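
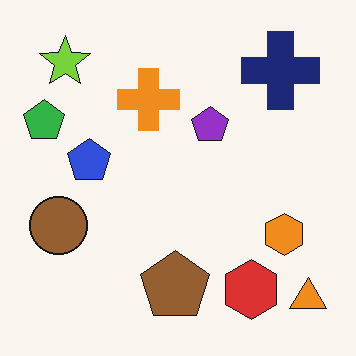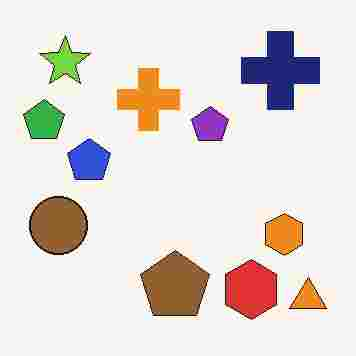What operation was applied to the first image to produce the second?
The transformation is: degraded with heavy JPEG compression.

Blocky 8×8 compression artifacts appear around shape edges and the flat background shows ringing — characteristic JPEG degradation.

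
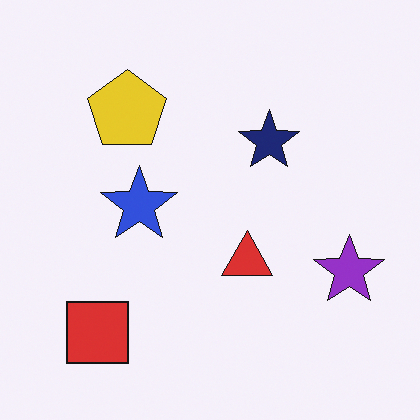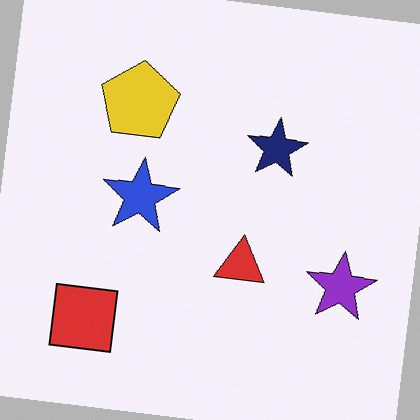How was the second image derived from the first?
The transformation is: rotated clockwise by a small amount.

Every shape is tilted by the same angle and the image corners show triangular fill wedges — a whole-image rotation by a non-right angle.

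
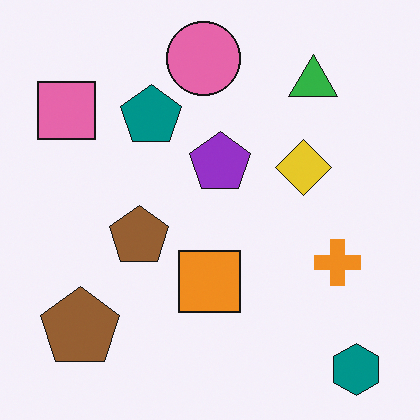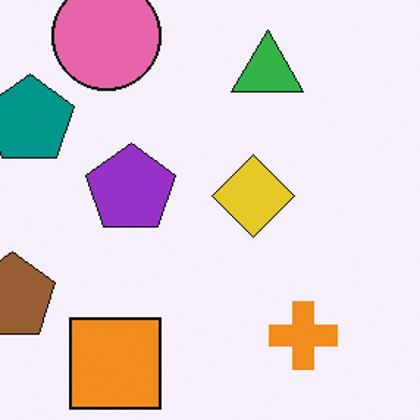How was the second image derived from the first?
Cropped to a modestly smaller region and rescaled.

The visible shapes are larger and the field of view is narrower; shapes near the original edges may be partly or wholly outside the frame — a crop-and-rescale.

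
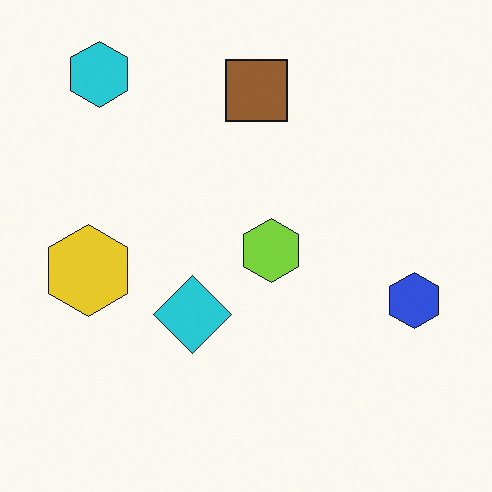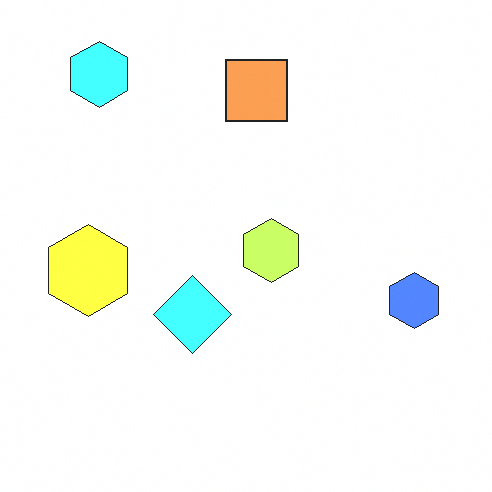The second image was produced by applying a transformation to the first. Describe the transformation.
The second image is the first noticeably brightened.

Every pixel — background and shapes alike — is uniformly brightened.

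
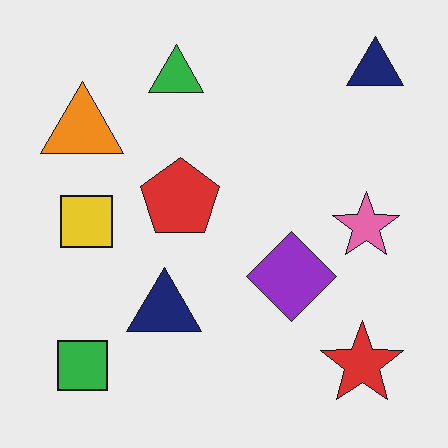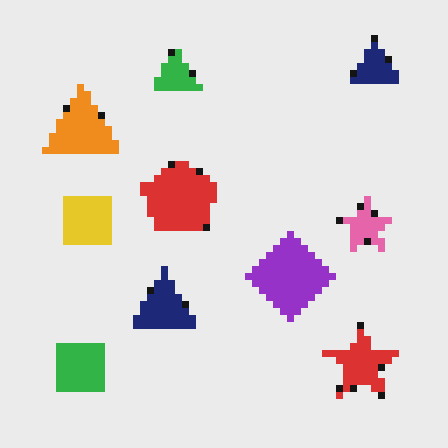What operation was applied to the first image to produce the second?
This is the original image moderately pixelated.

Shapes are reduced to large square blocks; fine edges and outlines are lost — a downscale-then-upscale (mosaic) effect.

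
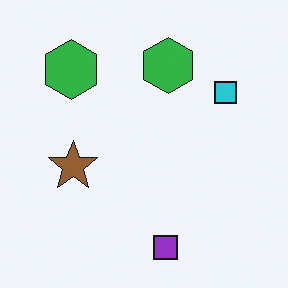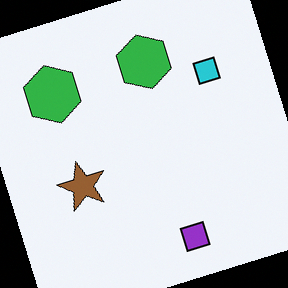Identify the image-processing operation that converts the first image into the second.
This is the original image rotated counter-clockwise by a clearly visible amount.

Every shape is tilted by the same angle and the image corners show triangular fill wedges — a whole-image rotation by a non-right angle.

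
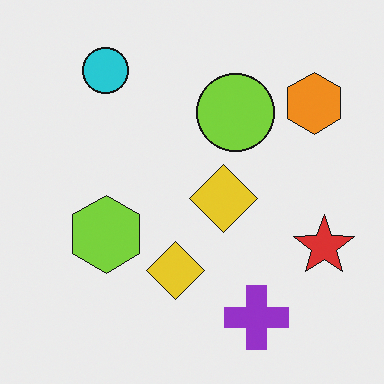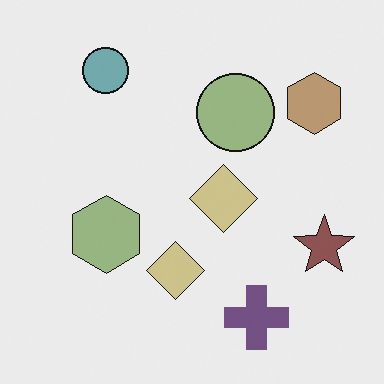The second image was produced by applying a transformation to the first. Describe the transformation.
The transformation is: heavily desaturated.

All colors are more muted and greyish — a global saturation change.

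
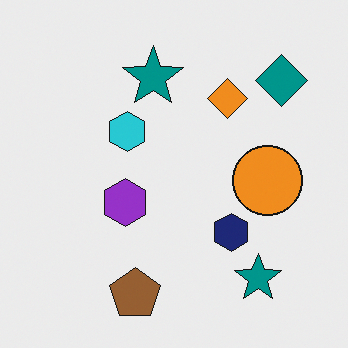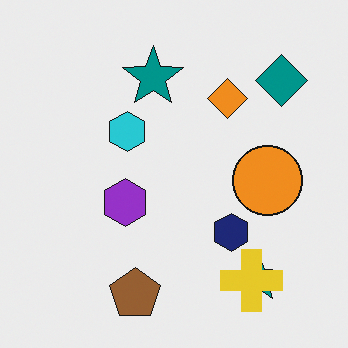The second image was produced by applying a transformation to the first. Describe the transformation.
This is the original image overlaid with an additional yellow cross.

A yellow cross appears in the second image that is absent from the first.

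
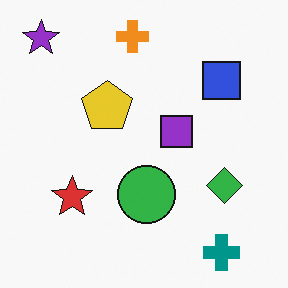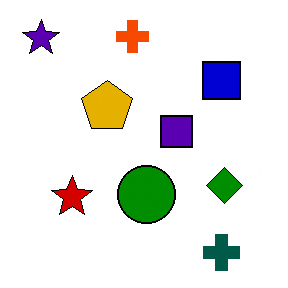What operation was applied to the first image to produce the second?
The transformation is: given much higher contrast.

Tones are pushed away from mid-grey across the whole image — a global contrast change.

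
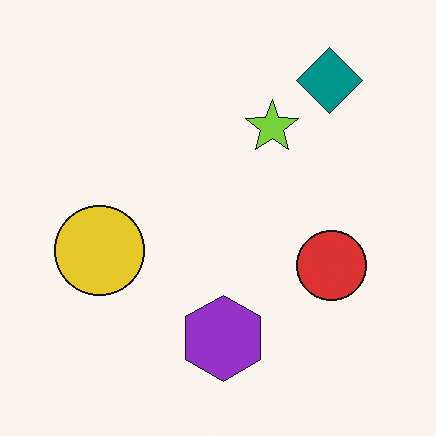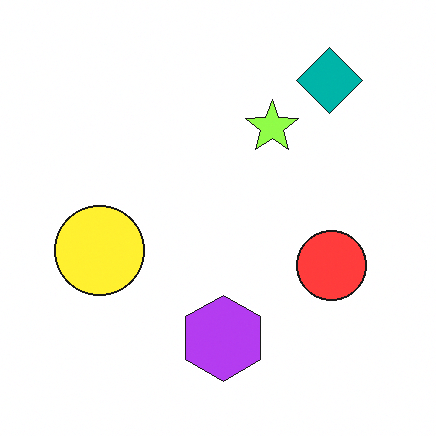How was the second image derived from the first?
The second image is the first brightened a little.

Every pixel — background and shapes alike — is uniformly brightened.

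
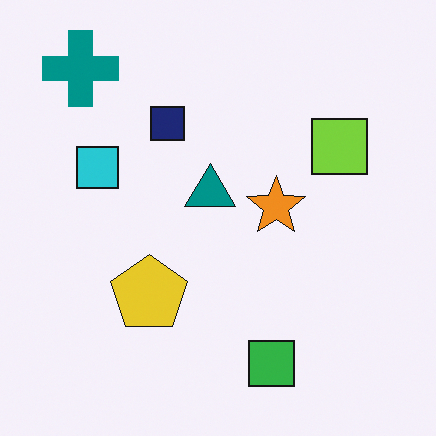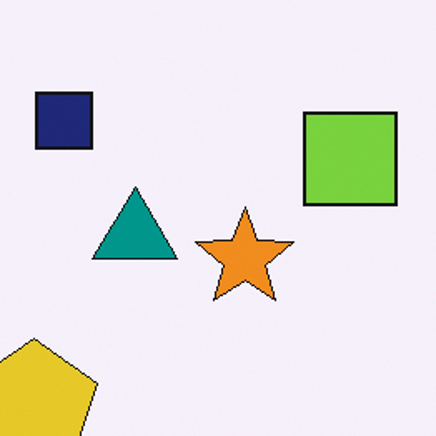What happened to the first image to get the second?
Cropped tightly and scaled back up.

The visible shapes are larger and the field of view is narrower; shapes near the original edges may be partly or wholly outside the frame — a crop-and-rescale.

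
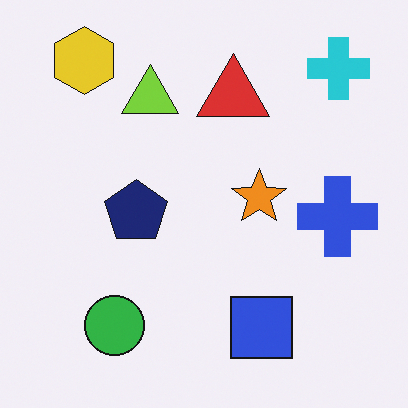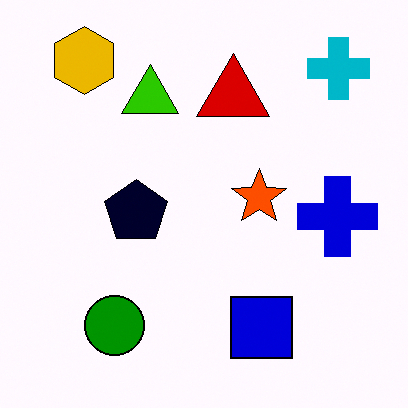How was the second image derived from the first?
The second image is the first given much higher contrast.

Tones are pushed away from mid-grey across the whole image — a global contrast change.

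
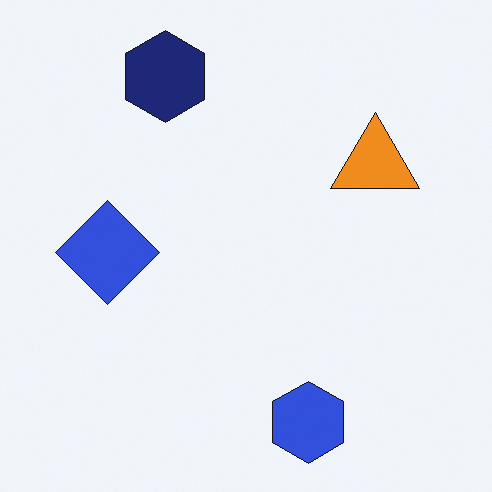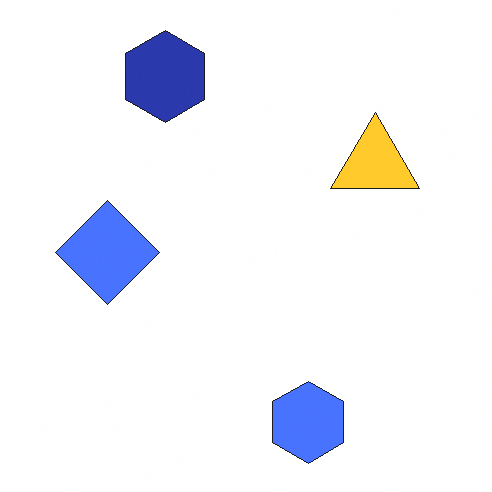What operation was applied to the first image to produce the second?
Substantially brightened.

Every pixel — background and shapes alike — is uniformly brightened.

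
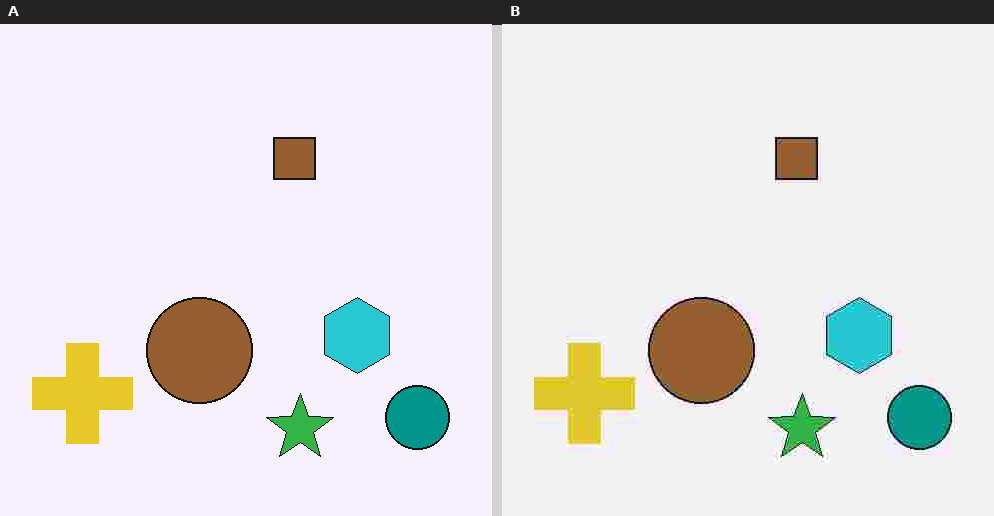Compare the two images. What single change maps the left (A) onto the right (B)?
This is the original image heavily JPEG-compressed with obvious blocking artifacts.

Blocky 8×8 compression artifacts appear around shape edges and the flat background shows ringing — characteristic JPEG degradation.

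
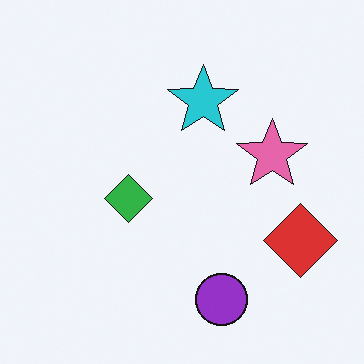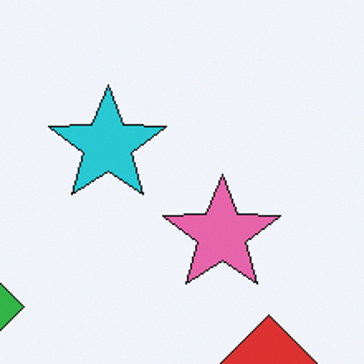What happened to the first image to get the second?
Cropped to a noticeably smaller region and rescaled.

The visible shapes are larger and the field of view is narrower; shapes near the original edges may be partly or wholly outside the frame — a crop-and-rescale.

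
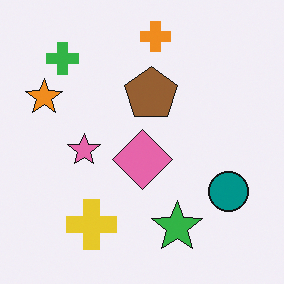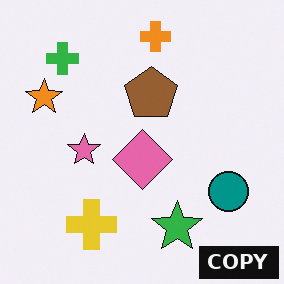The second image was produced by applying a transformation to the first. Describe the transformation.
The image was watermarked with the text "COPY" in the lower-right corner.

A dark label reading "COPY" appears in the lower-right corner.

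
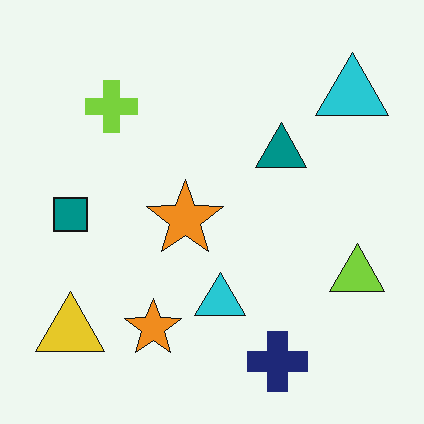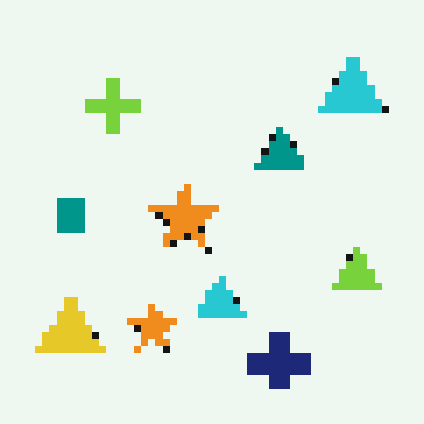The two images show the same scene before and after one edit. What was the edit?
The second image is the first moderately pixelated.

Shapes are reduced to large square blocks; fine edges and outlines are lost — a downscale-then-upscale (mosaic) effect.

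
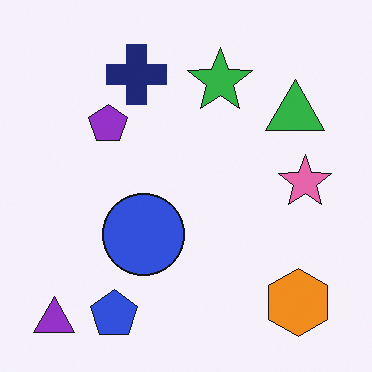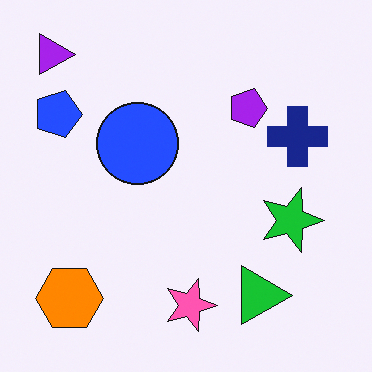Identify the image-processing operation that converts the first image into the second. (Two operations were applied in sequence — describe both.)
It was rotated 90° clockwise, then slightly oversaturated.

The purple triangle sits in the bottom-left of the first image and the top-left of the second — consistent with a whole-image 90° clockwise rotation. All colors are more vivid — a global saturation change.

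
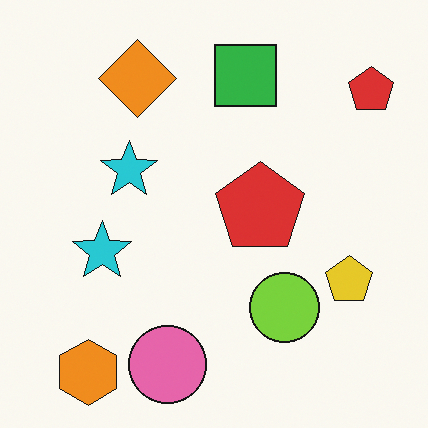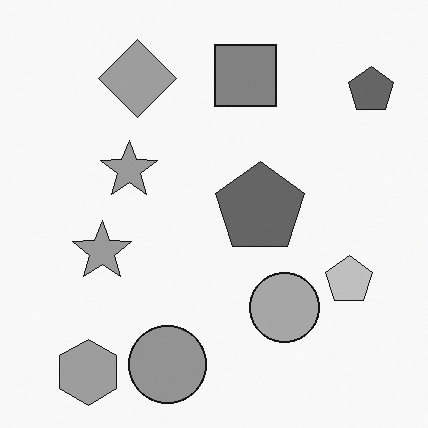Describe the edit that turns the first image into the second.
The transformation is: converted to grayscale.

All color is removed — every shape is now a shade of grey.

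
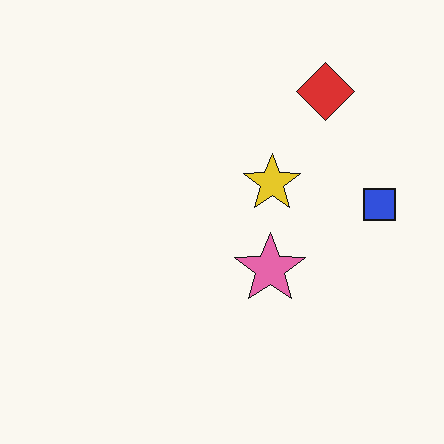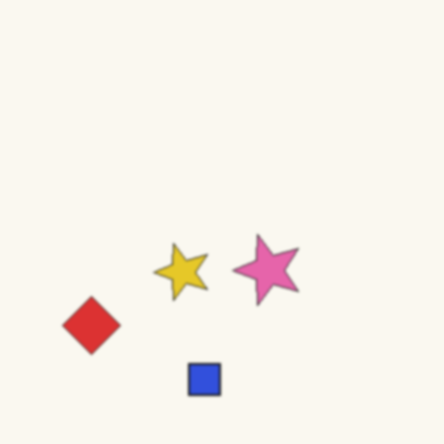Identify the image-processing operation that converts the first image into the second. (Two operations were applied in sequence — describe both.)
This is the original image transposed (reflected across the top-left ↔ bottom-right diagonal), then slightly softened.

Shapes have swapped their row and column positions — what was in the top-right is now in the bottom-left — a diagonal reflection. Shape edges and outlines are uniformly softened across the whole image.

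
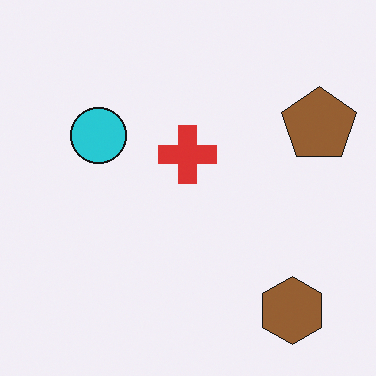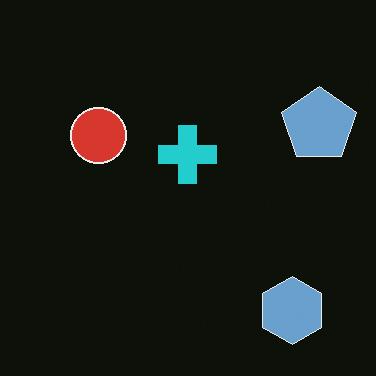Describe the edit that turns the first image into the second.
The second image is the first color-inverted (negative).

The light background has become dark and every shape's color is its complement — a photographic negative.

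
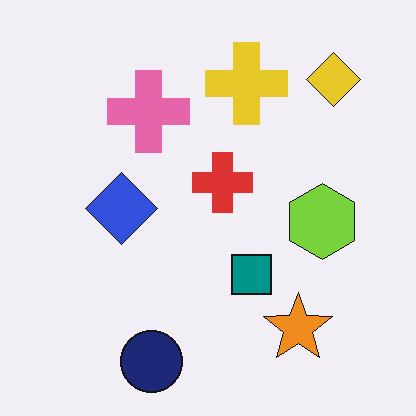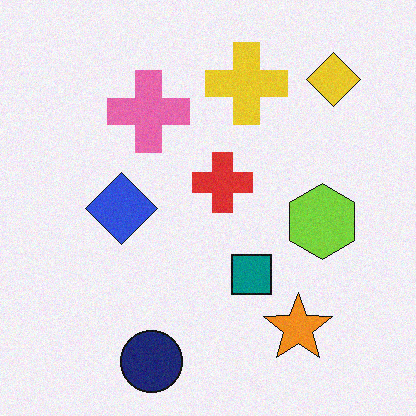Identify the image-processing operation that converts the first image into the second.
The second image is the first degraded with a light layer of grain.

Random speckle covers the whole image, including the flat background.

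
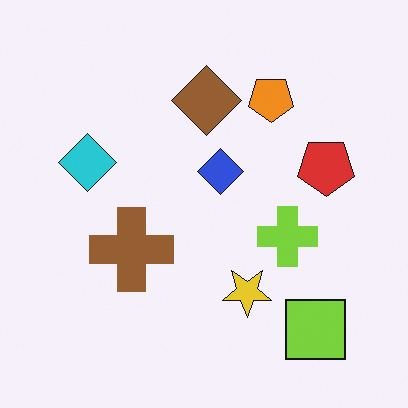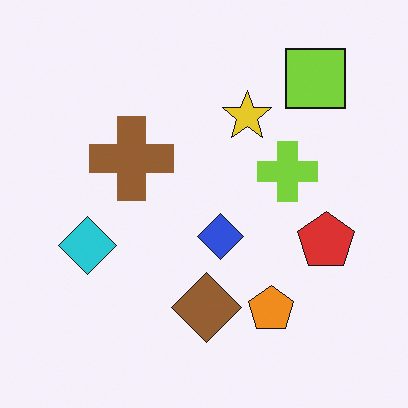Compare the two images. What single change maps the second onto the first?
The image was flipped vertically (top ↔ bottom).

The lime square is in the top-right of the second image and the bottom-right of the first — shapes on opposite sides of the horizontal midline have swapped in a mirror flip.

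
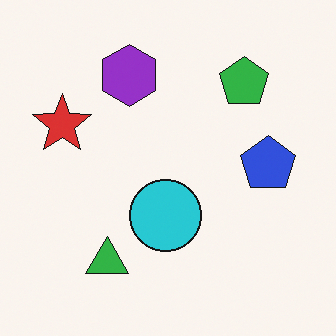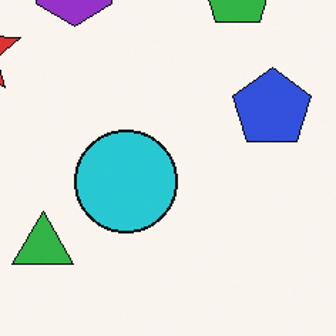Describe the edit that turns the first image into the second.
The image was cropped slightly and scaled back up.

The visible shapes are larger and the field of view is narrower; shapes near the original edges may be partly or wholly outside the frame — a crop-and-rescale.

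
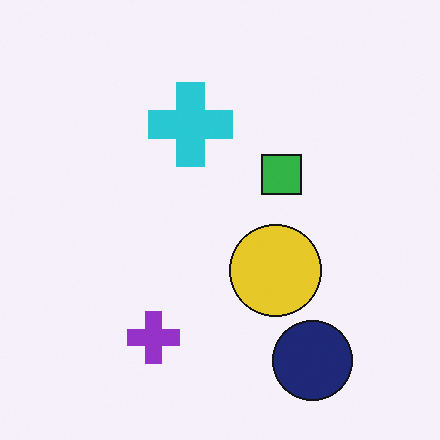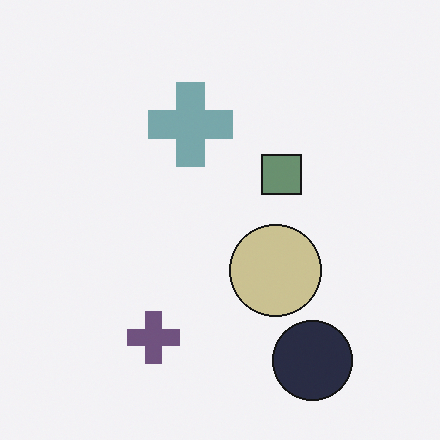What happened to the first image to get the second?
This is the original image heavily desaturated.

All colors are more muted and greyish — a global saturation change.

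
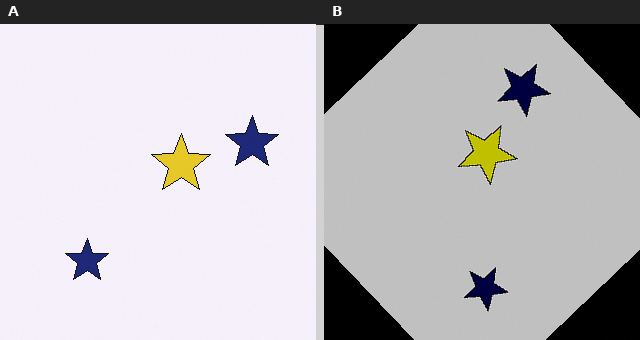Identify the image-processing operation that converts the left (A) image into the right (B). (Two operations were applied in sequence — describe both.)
It was aggressively posterized, then rotated counter-clockwise by a large amount — several tens of degrees.

Each flat color has snapped to a coarser quantized level — most visibly, the near-white background has dropped to a flat grey. Every shape is tilted by the same angle and the image corners show triangular fill wedges — a whole-image rotation by a non-right angle.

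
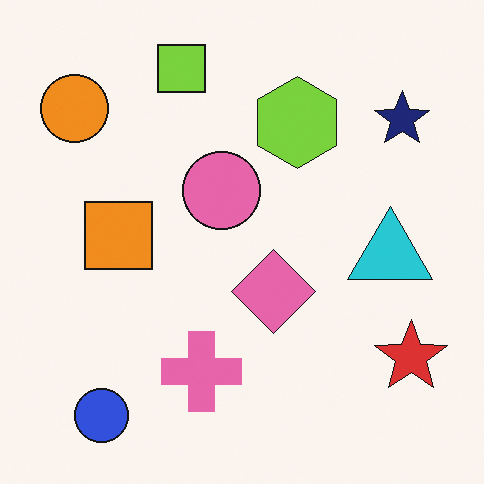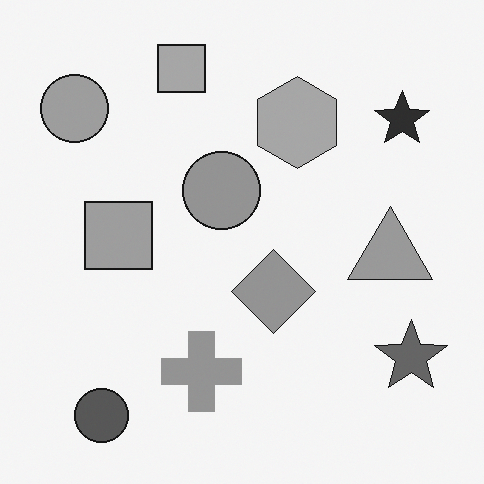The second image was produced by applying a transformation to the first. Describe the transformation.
It was converted to grayscale.

All color is removed — every shape is now a shade of grey.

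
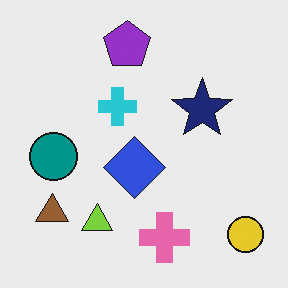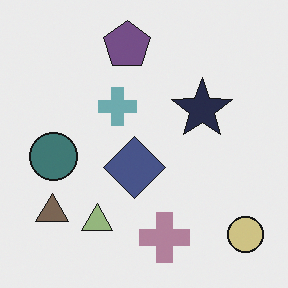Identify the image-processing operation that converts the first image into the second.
It was made much more muted (saturation change).

All colors are more muted and greyish — a global saturation change.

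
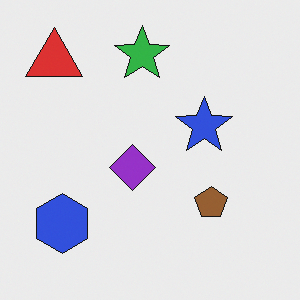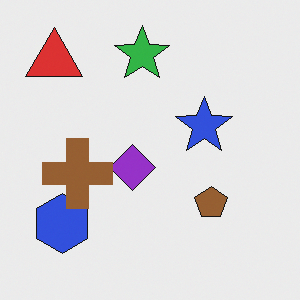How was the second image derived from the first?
The transformation is: overlaid with an additional brown cross.

A brown cross appears in the second image that is absent from the first.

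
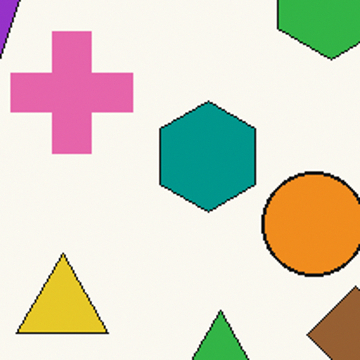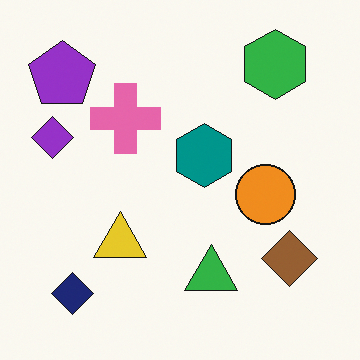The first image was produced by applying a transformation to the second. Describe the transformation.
The first image is the second cropped to a noticeably smaller region and rescaled.

The visible shapes are larger and the field of view is narrower; shapes near the original edges may be partly or wholly outside the frame — a crop-and-rescale.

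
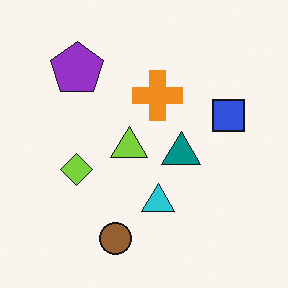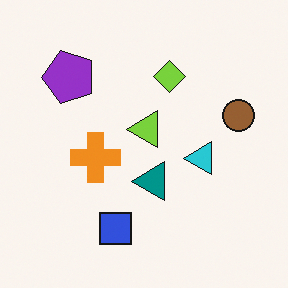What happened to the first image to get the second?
The second image is the first transposed (reflected across the top-left ↔ bottom-right diagonal).

Shapes have swapped their row and column positions — what was in the top-right is now in the bottom-left — a diagonal reflection.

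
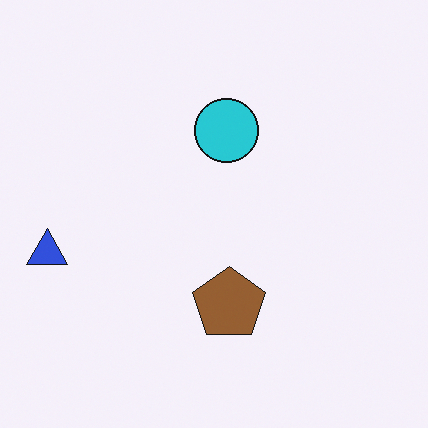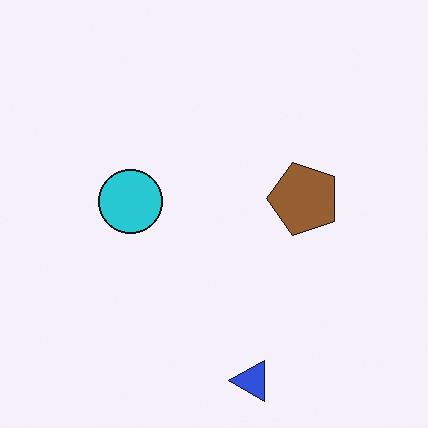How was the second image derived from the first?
This is the original image rotated 90° counter-clockwise.

The blue triangle sits in the left of the first image and the bottom of the second — consistent with a whole-image 90° counter-clockwise rotation.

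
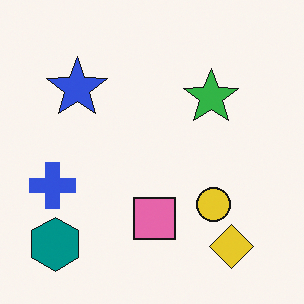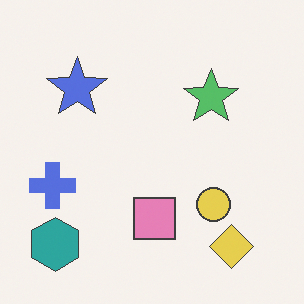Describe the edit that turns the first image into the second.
The transformation is: given slightly reduced contrast.

Tones are pushed toward mid-grey across the whole image — a global contrast change.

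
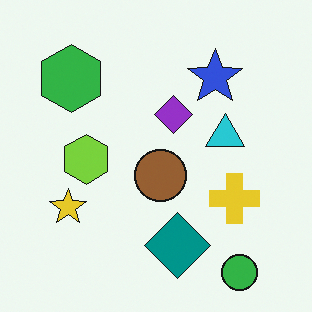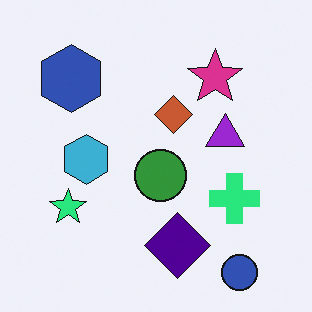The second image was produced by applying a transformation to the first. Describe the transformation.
The image was hue-shifted by a moderate amount.

Every shape's color has rotated by the same amount around the hue wheel — a uniform hue shift.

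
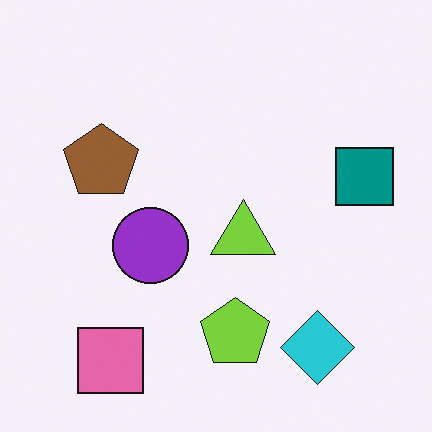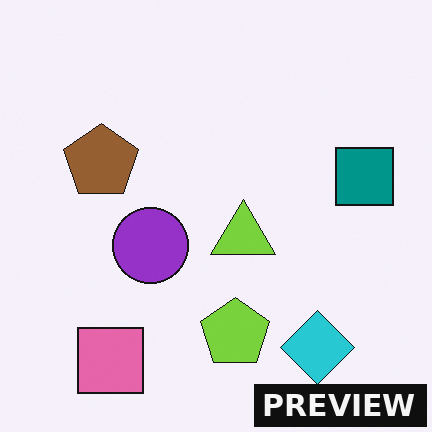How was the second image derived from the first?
The image was watermarked with the text "PREVIEW" in the lower-right corner.

A dark label reading "PREVIEW" appears in the lower-right corner.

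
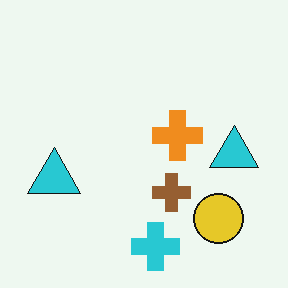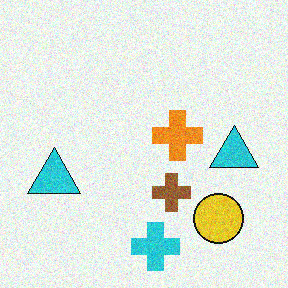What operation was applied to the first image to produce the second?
The transformation is: degraded with visible gaussian noise.

Random speckle covers the whole image, including the flat background.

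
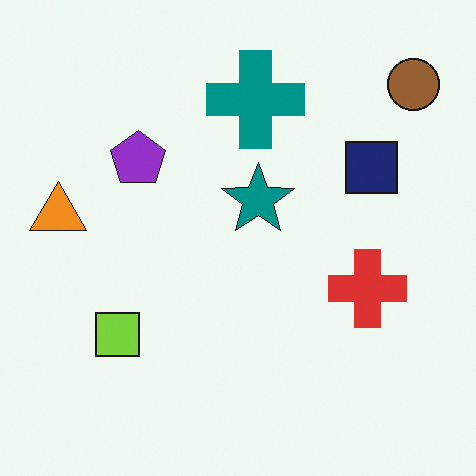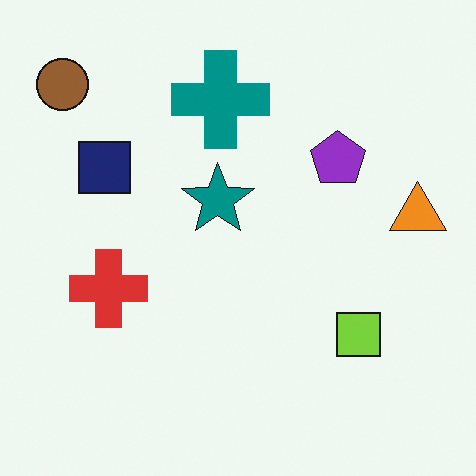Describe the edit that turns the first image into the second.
The image was flipped horizontally (left ↔ right).

The orange triangle is in the left of the first image and the right of the second — shapes on opposite sides of the vertical midline have swapped in a mirror flip.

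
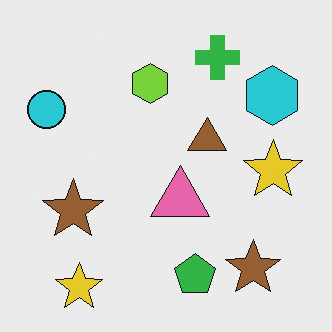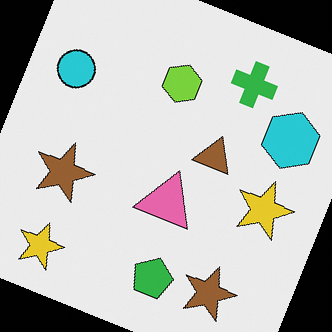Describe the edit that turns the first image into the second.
The image was rotated clockwise by a moderate amount.

Every shape is tilted by the same angle and the image corners show triangular fill wedges — a whole-image rotation by a non-right angle.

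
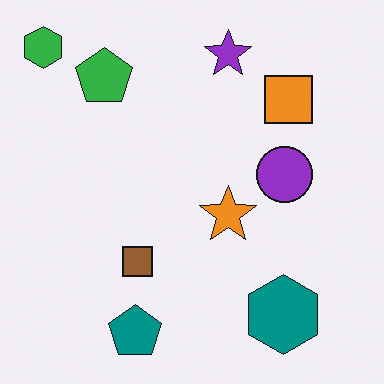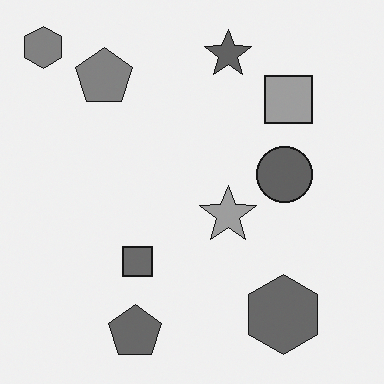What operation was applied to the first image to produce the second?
Converted to grayscale.

All color is removed — every shape is now a shade of grey.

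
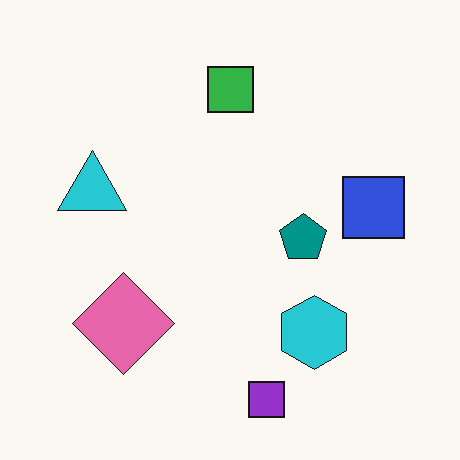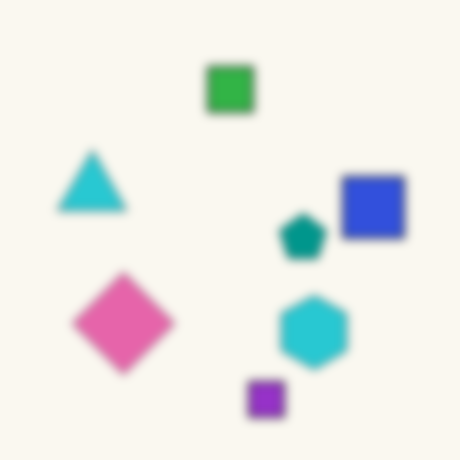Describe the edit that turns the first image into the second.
The image was strongly gaussian-blurred.

Shape edges and outlines are uniformly softened across the whole image.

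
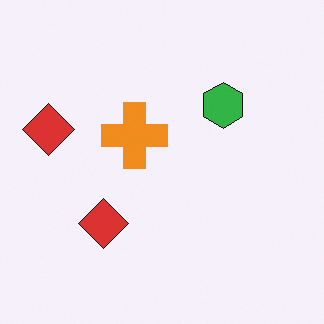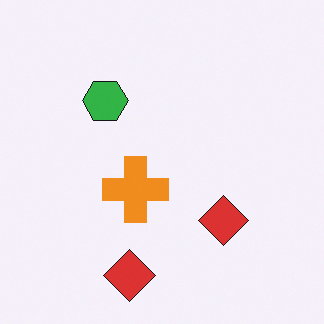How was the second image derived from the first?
The second image is the first rotated 90° counter-clockwise.

The green hexagon sits in the top-right of the first image and the top-left of the second — consistent with a whole-image 90° counter-clockwise rotation.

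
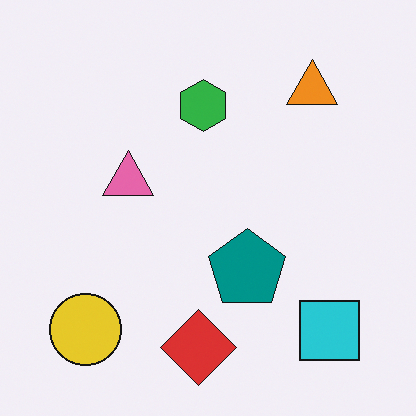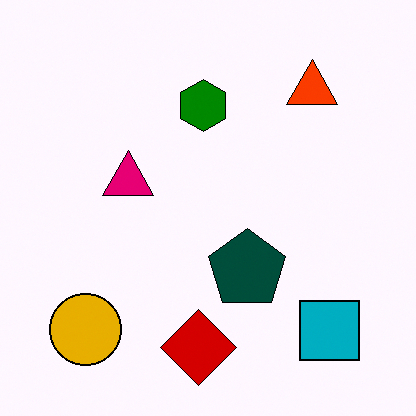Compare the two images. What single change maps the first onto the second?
The second image is the first boosted in contrast.

Tones are pushed away from mid-grey across the whole image — a global contrast change.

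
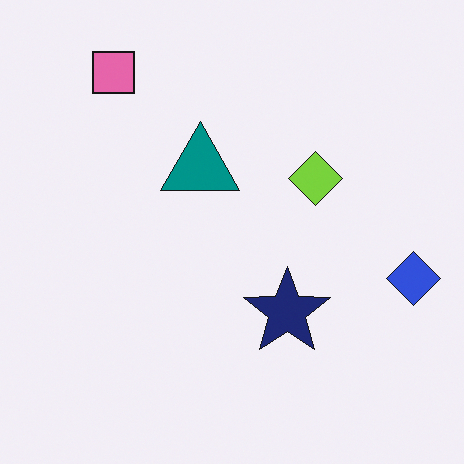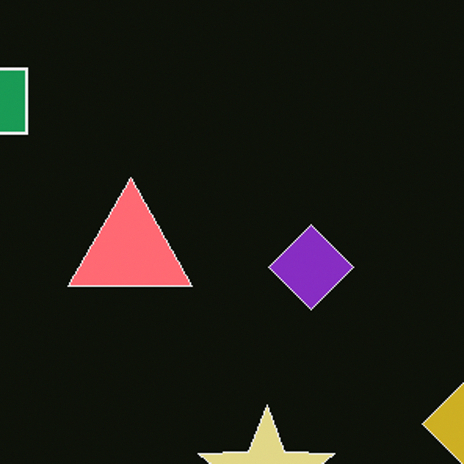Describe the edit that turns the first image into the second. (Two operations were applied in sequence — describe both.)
Cropped to a modestly smaller region and rescaled, then color-inverted (negative).

The visible shapes are larger and the field of view is narrower; shapes near the original edges may be partly or wholly outside the frame — a crop-and-rescale. The light background has become dark and every shape's color is its complement — a photographic negative.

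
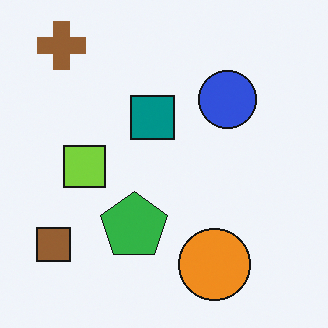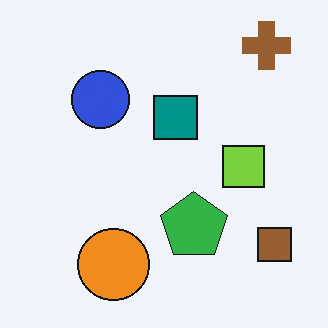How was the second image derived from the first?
The second image is the first flipped horizontally (left ↔ right).

The brown square is in the bottom-left of the first image and the bottom-right of the second — shapes on opposite sides of the vertical midline have swapped in a mirror flip.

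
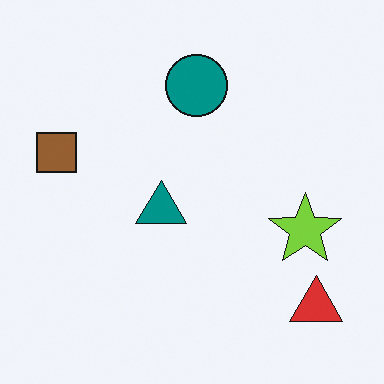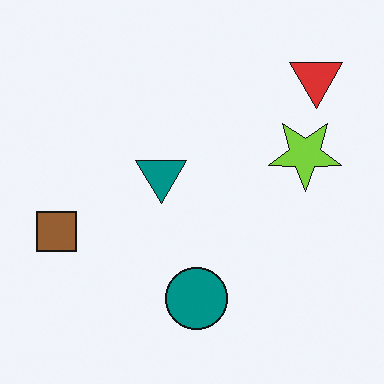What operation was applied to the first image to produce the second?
This is the original image flipped vertically (top ↔ bottom).

The red triangle is in the bottom-right of the first image and the top-right of the second — shapes on opposite sides of the horizontal midline have swapped in a mirror flip.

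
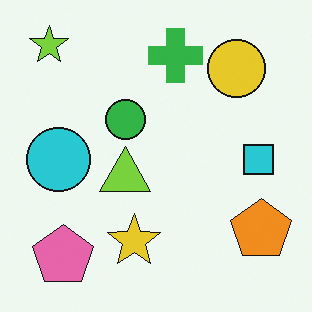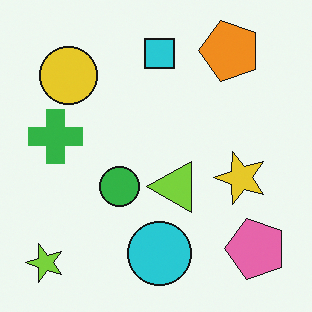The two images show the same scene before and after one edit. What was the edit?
It was rotated 90° counter-clockwise.

The lime star sits in the top-left of the first image and the bottom-left of the second — consistent with a whole-image 90° counter-clockwise rotation.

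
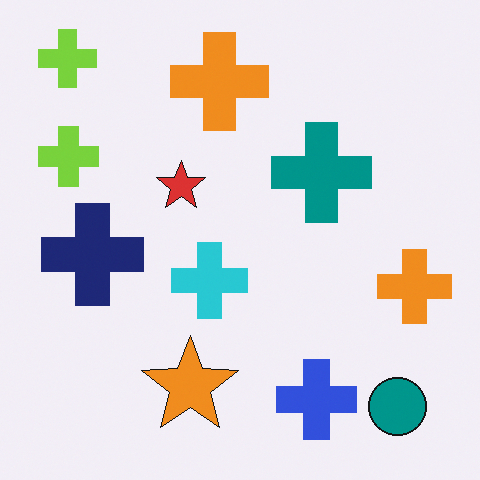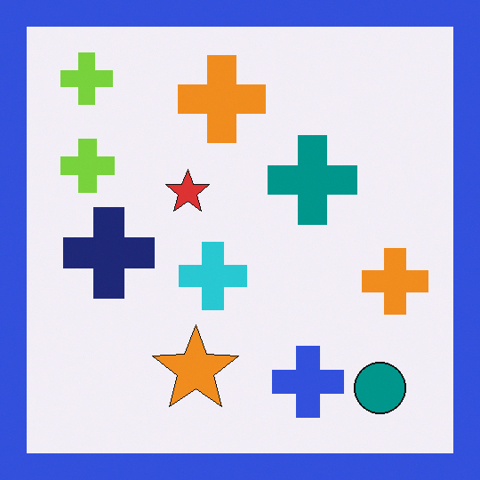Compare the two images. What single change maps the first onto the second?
This is the original image framed with a blue border.

A solid blue frame runs around the edge of the second image, with the content slightly shrunk inside it.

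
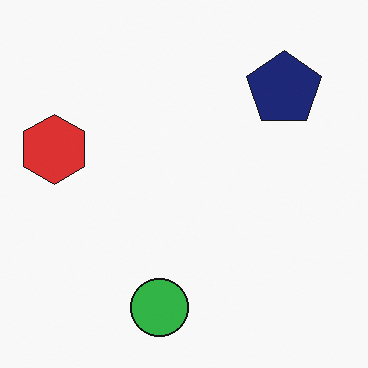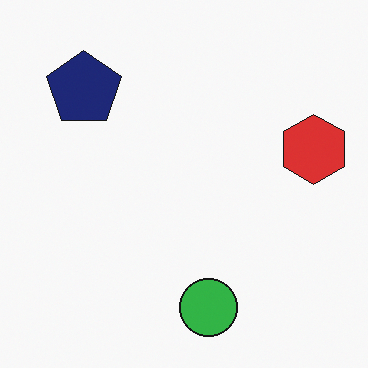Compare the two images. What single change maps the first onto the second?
The image was flipped horizontally (left ↔ right).

The red hexagon is in the left of the first image and the right of the second — shapes on opposite sides of the vertical midline have swapped in a mirror flip.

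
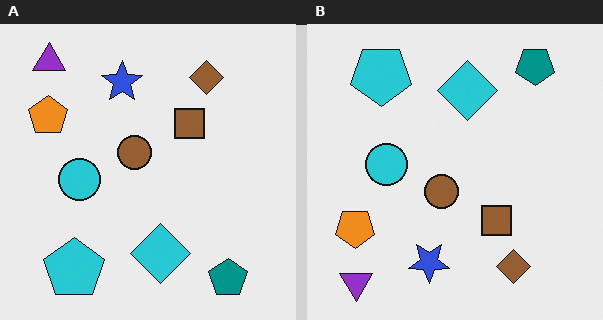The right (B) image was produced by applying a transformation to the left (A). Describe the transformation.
The transformation is: flipped vertically (top ↔ bottom).

The purple triangle is in the top-left of the left (A) image and the bottom-left of the right (B) — shapes on opposite sides of the horizontal midline have swapped in a mirror flip.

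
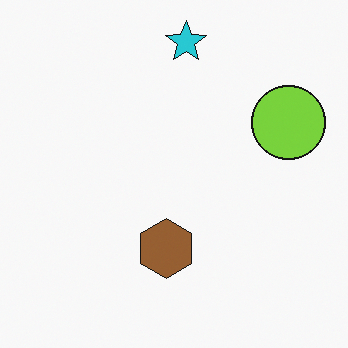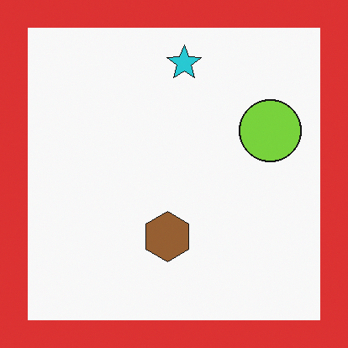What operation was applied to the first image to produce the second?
Framed with a red border.

A solid red frame runs around the edge of the second image, with the content slightly shrunk inside it.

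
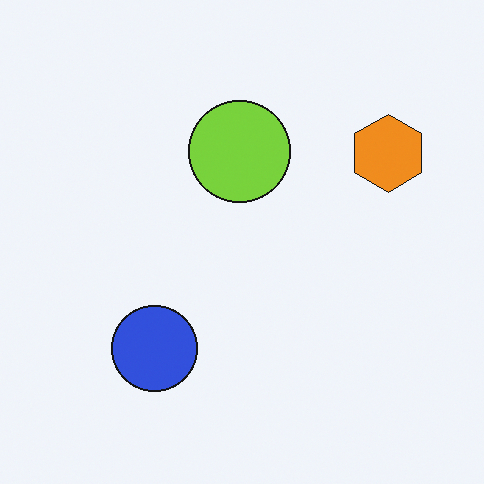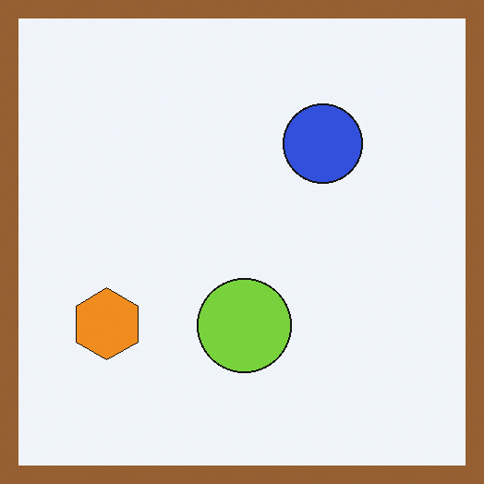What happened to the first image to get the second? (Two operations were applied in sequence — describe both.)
The image was rotated 180°, then framed with a brown border.

The orange hexagon sits in the top-right of the first image and the bottom-left of the second — consistent with a whole-image 180° rotation. A solid brown frame runs around the edge of the second image, with the content slightly shrunk inside it.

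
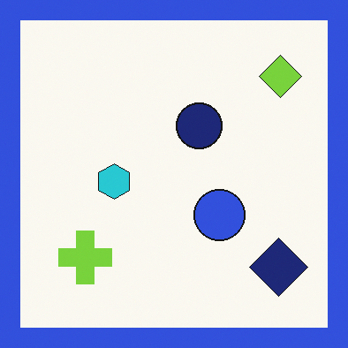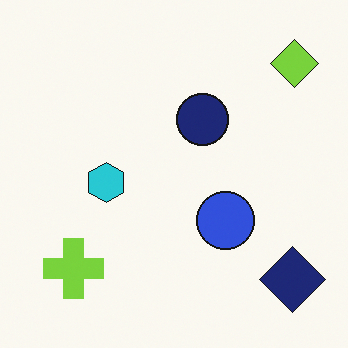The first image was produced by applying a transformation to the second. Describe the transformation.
This is the original image framed with a blue border.

A solid blue frame runs around the edge of the first image, with the content slightly shrunk inside it.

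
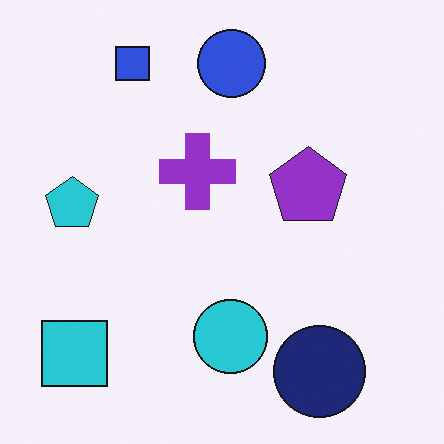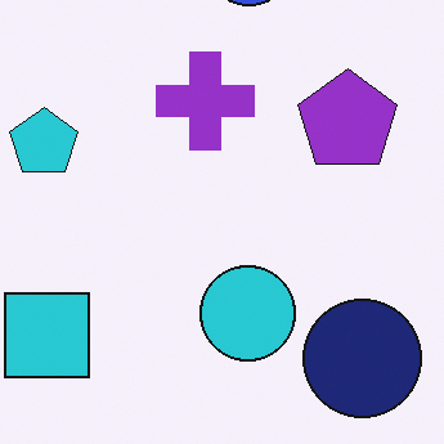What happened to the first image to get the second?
The image was cropped to a modestly smaller region and rescaled.

The visible shapes are larger and the field of view is narrower; shapes near the original edges may be partly or wholly outside the frame — a crop-and-rescale.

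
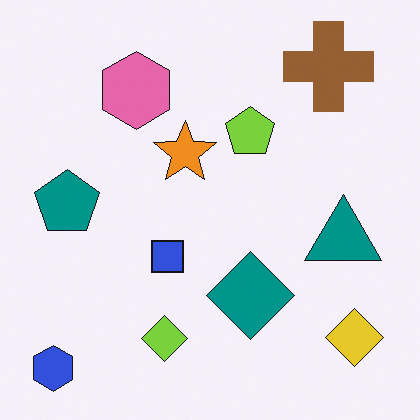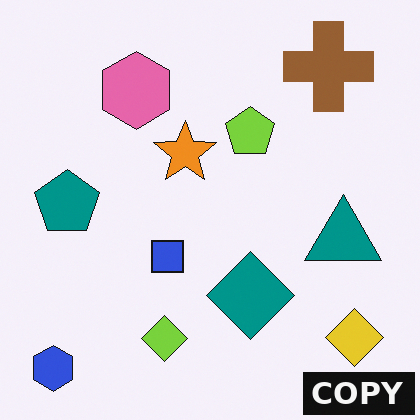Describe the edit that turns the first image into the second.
Watermarked with the text "COPY" in the lower-right corner.

A dark label reading "COPY" appears in the lower-right corner.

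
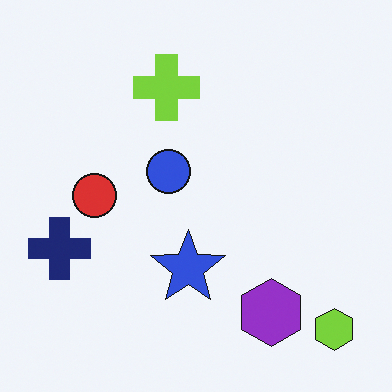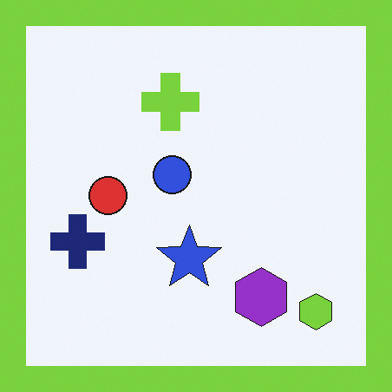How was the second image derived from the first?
The transformation is: framed with a lime border.

A solid lime frame runs around the edge of the second image, with the content slightly shrunk inside it.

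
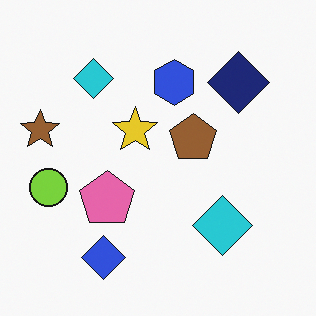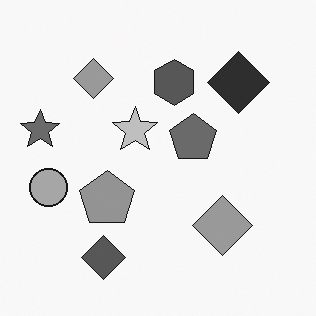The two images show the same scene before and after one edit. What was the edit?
Converted to grayscale.

All color is removed — every shape is now a shade of grey.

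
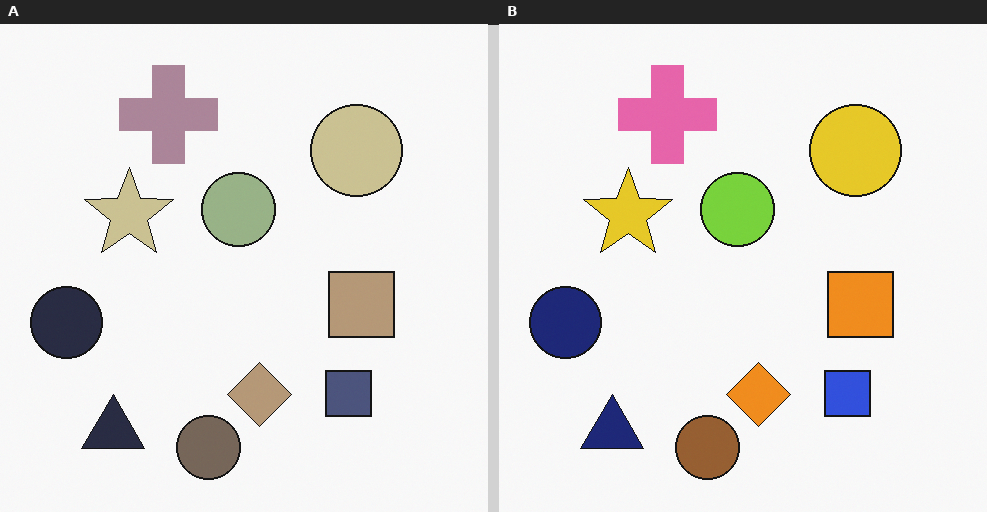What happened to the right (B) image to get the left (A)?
The transformation is: heavily desaturated.

All colors are more muted and greyish — a global saturation change.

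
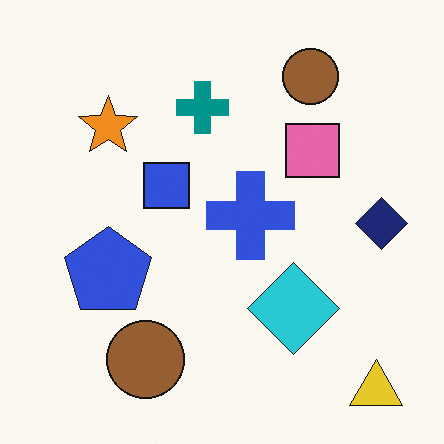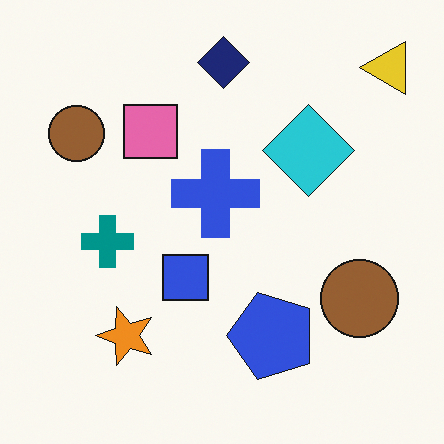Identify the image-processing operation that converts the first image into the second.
The image was rotated 90° counter-clockwise.

The yellow triangle sits in the bottom-right of the first image and the top-right of the second — consistent with a whole-image 90° counter-clockwise rotation.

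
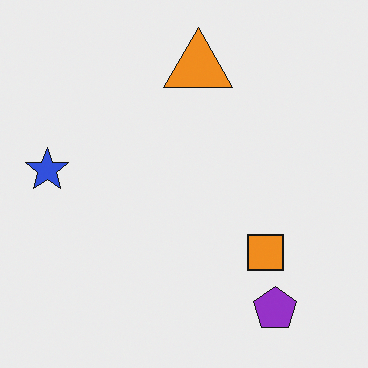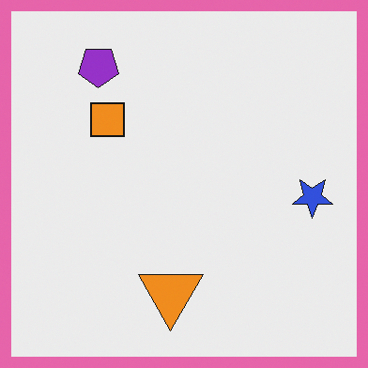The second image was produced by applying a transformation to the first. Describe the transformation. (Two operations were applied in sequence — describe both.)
It was rotated 180°, then framed with a pink border.

The purple pentagon sits in the bottom-right of the first image and the top-left of the second — consistent with a whole-image 180° rotation. A solid pink frame runs around the edge of the second image, with the content slightly shrunk inside it.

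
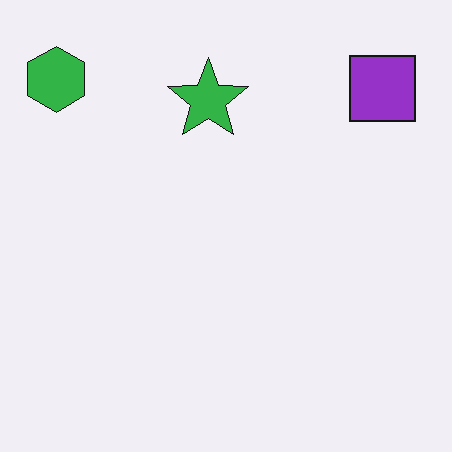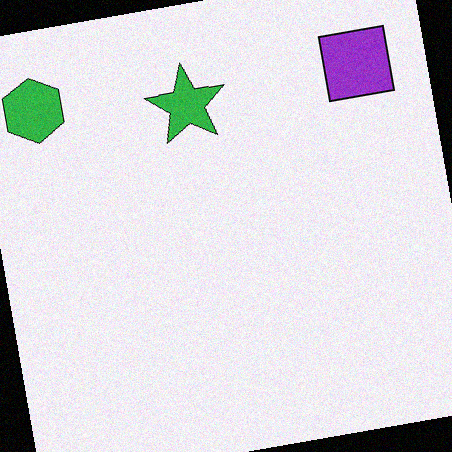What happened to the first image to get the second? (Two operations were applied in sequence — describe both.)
It was rotated counter-clockwise by a few degrees, then degraded with light additive noise.

Every shape is tilted by the same angle and the image corners show triangular fill wedges — a whole-image rotation by a non-right angle. Random speckle covers the whole image, including the flat background.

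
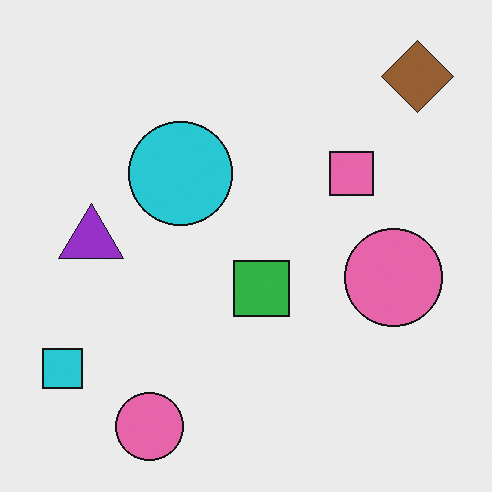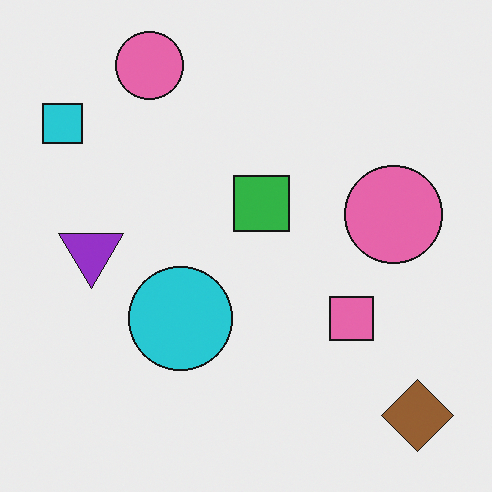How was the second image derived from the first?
The image was flipped vertically (top ↔ bottom).

The brown diamond is in the top-right of the first image and the bottom-right of the second — shapes on opposite sides of the horizontal midline have swapped in a mirror flip.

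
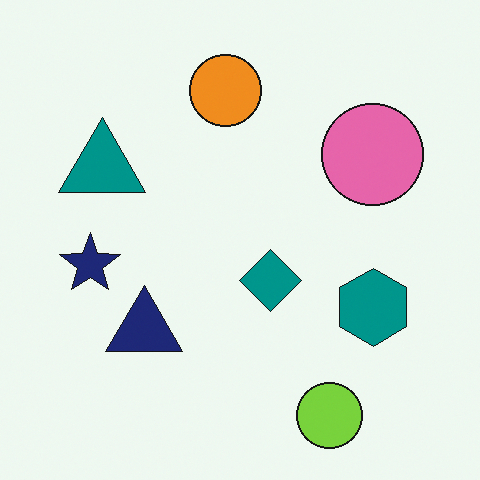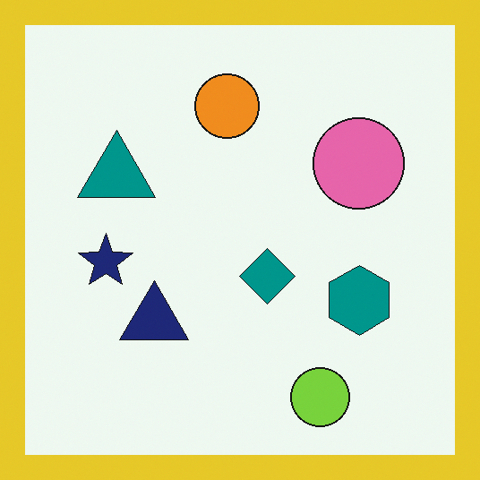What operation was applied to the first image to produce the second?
The image was framed with a yellow border.

A solid yellow frame runs around the edge of the second image, with the content slightly shrunk inside it.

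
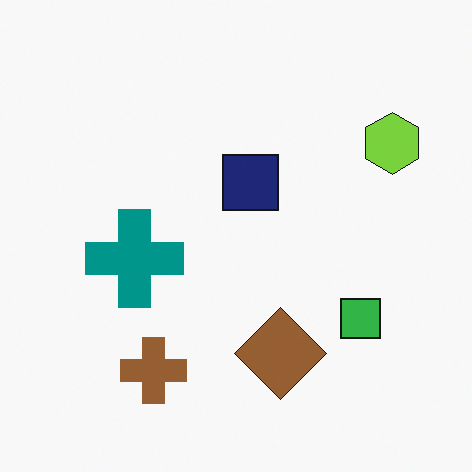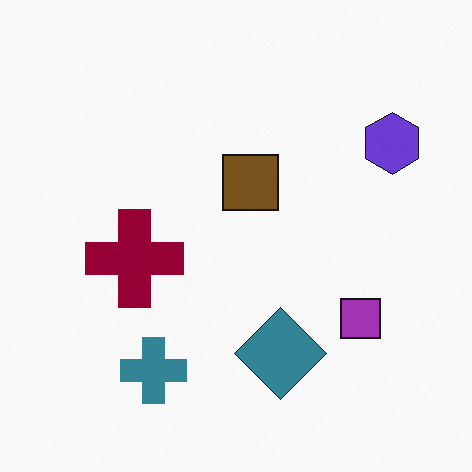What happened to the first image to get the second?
Hue-shifted by a large amount.

Every shape's color has rotated by the same amount around the hue wheel — a uniform hue shift.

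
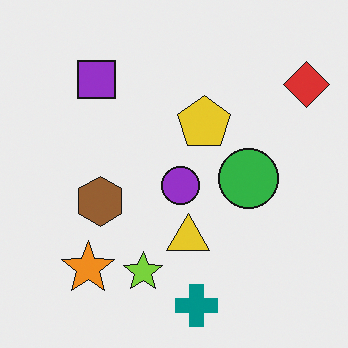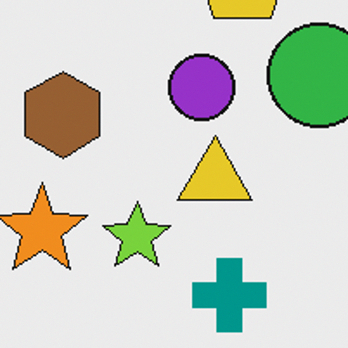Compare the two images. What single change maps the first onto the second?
This is the original image cropped to a noticeably smaller region and rescaled.

The visible shapes are larger and the field of view is narrower; shapes near the original edges may be partly or wholly outside the frame — a crop-and-rescale.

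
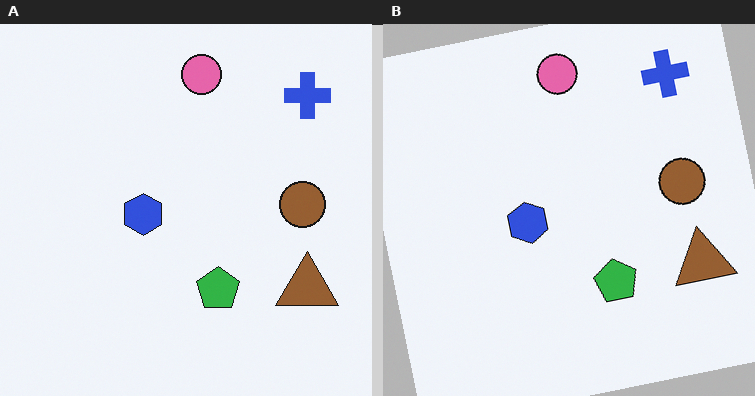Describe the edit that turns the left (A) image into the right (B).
It was rotated counter-clockwise by a slight angle.

Every shape is tilted by the same angle and the image corners show triangular fill wedges — a whole-image rotation by a non-right angle.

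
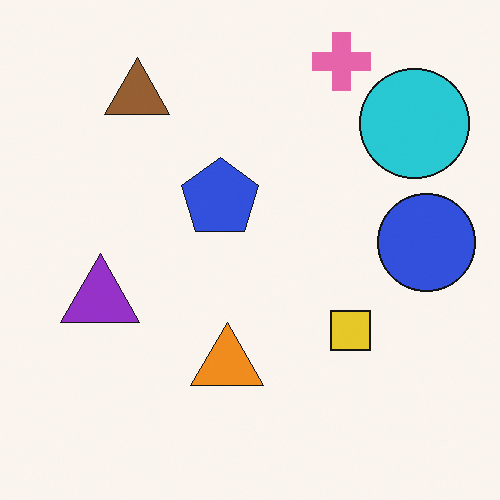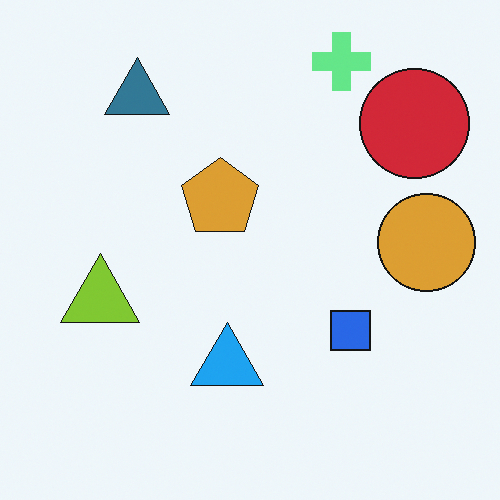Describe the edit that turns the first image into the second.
This is the original image hue-shifted through roughly half the color wheel.

Every shape's color has rotated by the same amount around the hue wheel — a uniform hue shift.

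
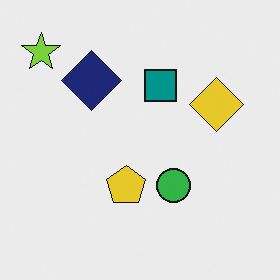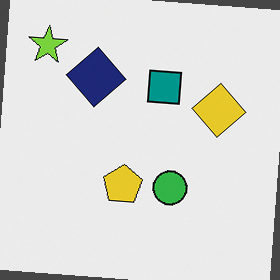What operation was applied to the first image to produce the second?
This is the original image rotated clockwise by a slight angle.

Every shape is tilted by the same angle and the image corners show triangular fill wedges — a whole-image rotation by a non-right angle.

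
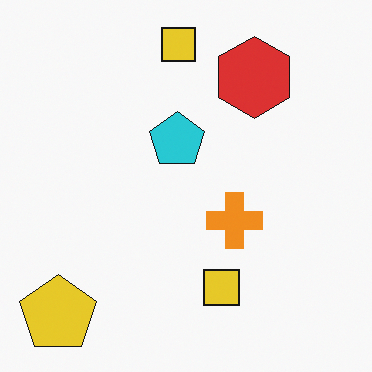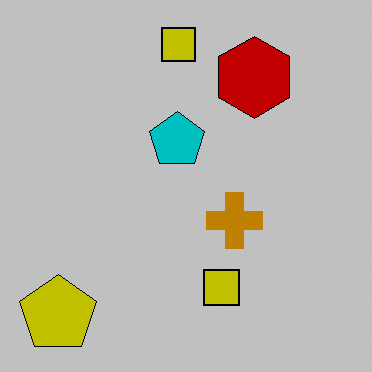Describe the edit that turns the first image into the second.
The second image is the first heavily posterized to just a handful of flat colors.

Each flat color has snapped to a coarser quantized level — most visibly, the near-white background has dropped to a flat grey.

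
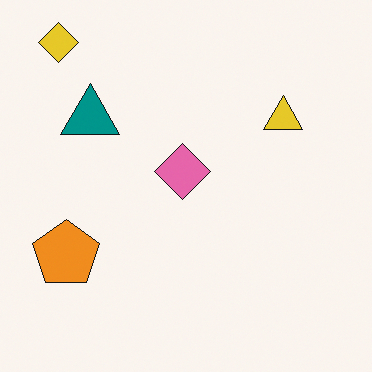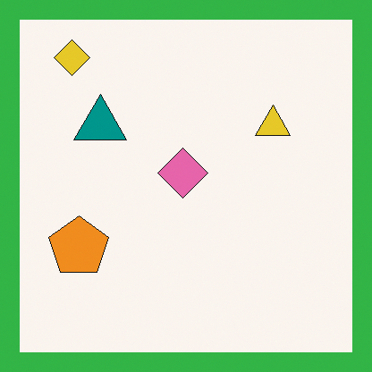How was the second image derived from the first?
The second image is the first framed with a green border.

A solid green frame runs around the edge of the second image, with the content slightly shrunk inside it.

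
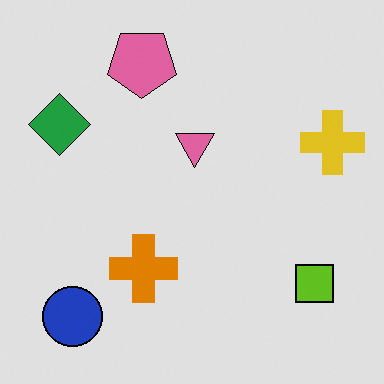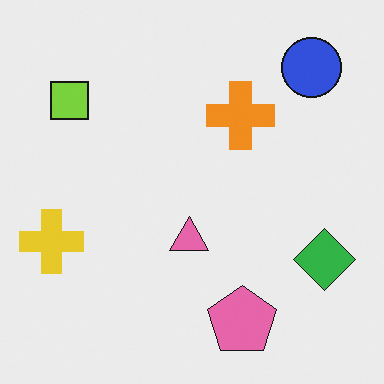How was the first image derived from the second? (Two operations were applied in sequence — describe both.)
The first image is the second posterized to a reduced palette, then rotated 180°.

Each flat color has snapped to a coarser quantized level — most visibly, the near-white background has dropped to a flat grey. The blue circle sits in the top-right of the second image and the bottom-left of the first — consistent with a whole-image 180° rotation.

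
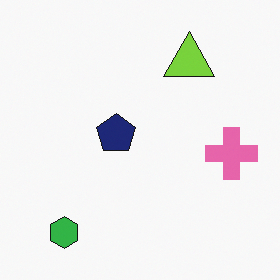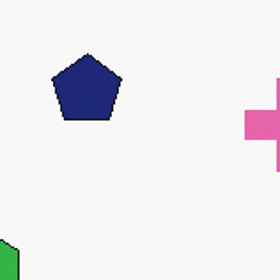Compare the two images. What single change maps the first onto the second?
Cropped to a noticeably smaller region and rescaled.

The visible shapes are larger and the field of view is narrower; shapes near the original edges may be partly or wholly outside the frame — a crop-and-rescale.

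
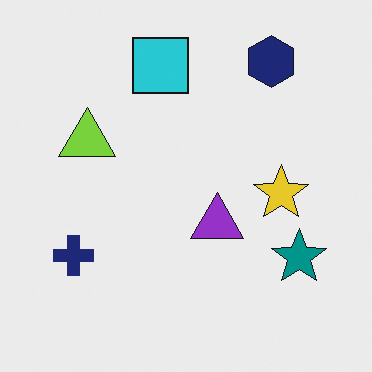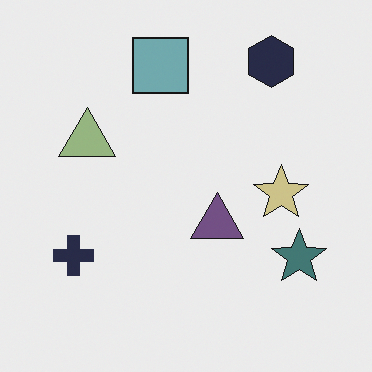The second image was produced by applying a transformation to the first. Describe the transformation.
The transformation is: heavily desaturated.

All colors are more muted and greyish — a global saturation change.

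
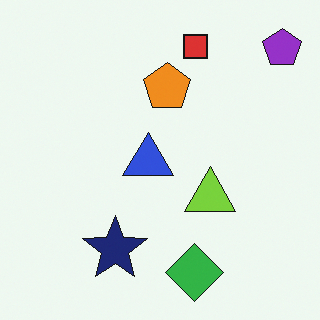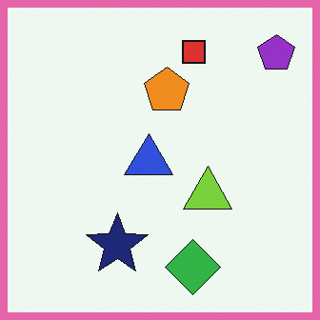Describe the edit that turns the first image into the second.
The image was framed with a pink border.

A solid pink frame runs around the edge of the second image, with the content slightly shrunk inside it.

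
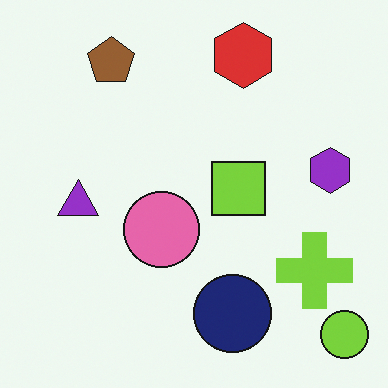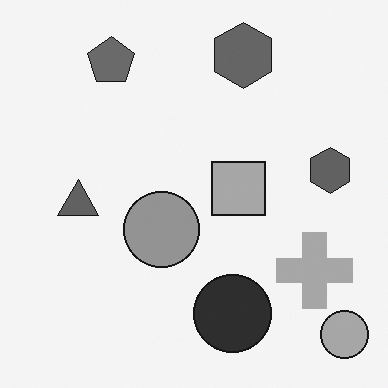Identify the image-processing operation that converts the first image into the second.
The second image is the first converted to grayscale.

All color is removed — every shape is now a shade of grey.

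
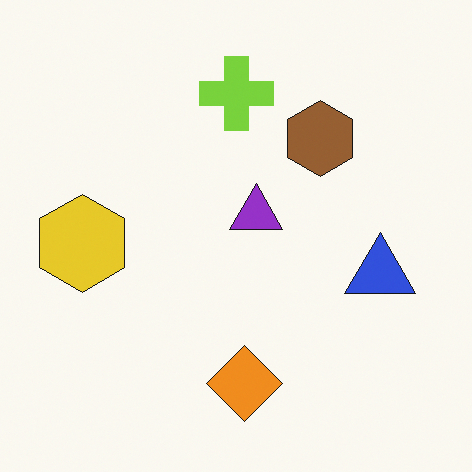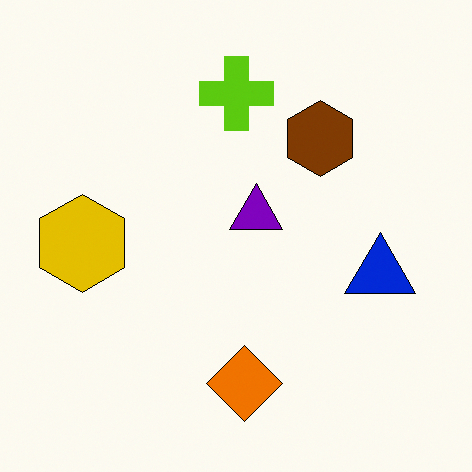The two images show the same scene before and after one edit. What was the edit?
The transformation is: given slightly increased contrast.

Tones are pushed away from mid-grey across the whole image — a global contrast change.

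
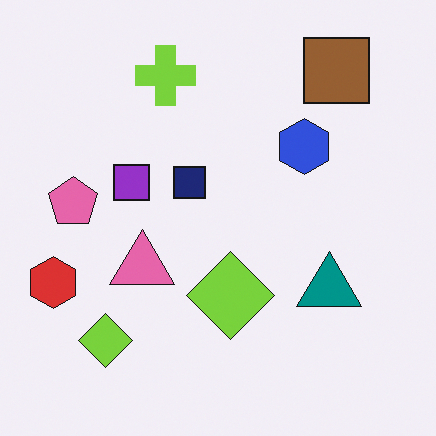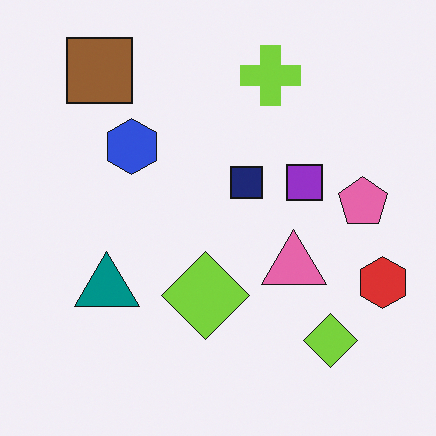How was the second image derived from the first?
Flipped horizontally (left ↔ right).

The red hexagon is in the left of the first image and the right of the second — shapes on opposite sides of the vertical midline have swapped in a mirror flip.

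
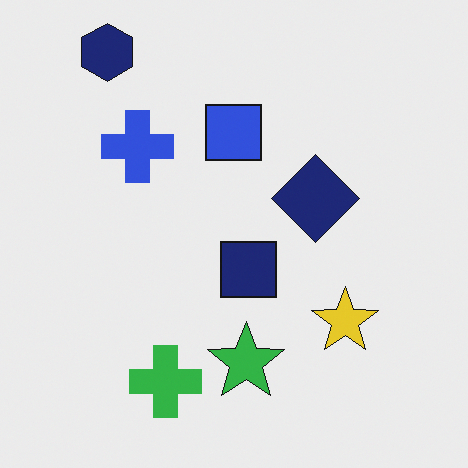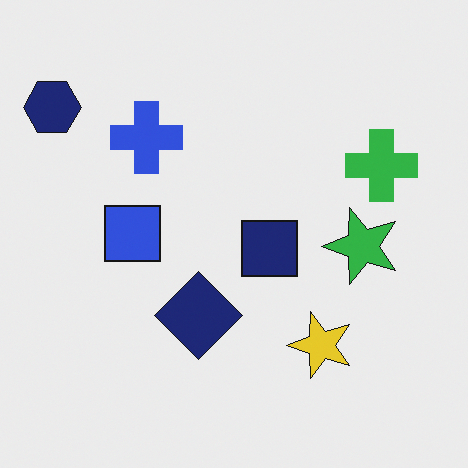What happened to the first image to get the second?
Transposed (reflected across the top-left ↔ bottom-right diagonal).

Shapes have swapped their row and column positions — what was in the top-right is now in the bottom-left — a diagonal reflection.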